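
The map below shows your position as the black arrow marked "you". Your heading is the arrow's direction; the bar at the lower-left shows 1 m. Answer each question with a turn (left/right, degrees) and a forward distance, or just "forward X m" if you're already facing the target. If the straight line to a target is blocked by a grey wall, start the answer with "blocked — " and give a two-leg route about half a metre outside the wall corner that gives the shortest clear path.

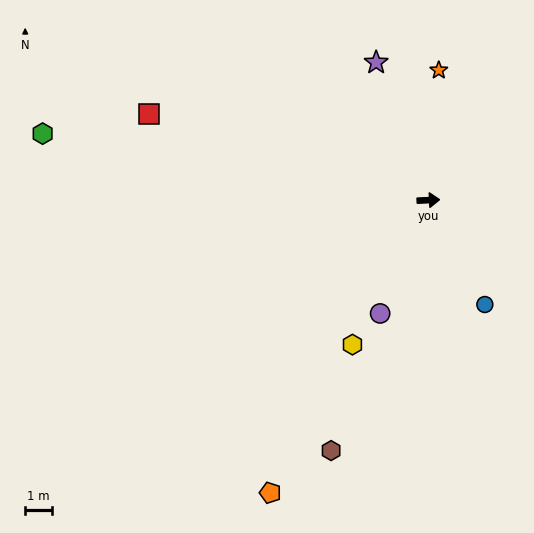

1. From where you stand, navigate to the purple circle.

turn right 116°, forward 4.6 m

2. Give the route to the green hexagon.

turn left 168°, forward 14.7 m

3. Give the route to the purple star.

turn left 108°, forward 5.5 m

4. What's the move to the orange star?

turn left 83°, forward 4.9 m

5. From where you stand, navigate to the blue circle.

turn right 64°, forward 4.5 m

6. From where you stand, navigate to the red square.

turn left 160°, forward 11.0 m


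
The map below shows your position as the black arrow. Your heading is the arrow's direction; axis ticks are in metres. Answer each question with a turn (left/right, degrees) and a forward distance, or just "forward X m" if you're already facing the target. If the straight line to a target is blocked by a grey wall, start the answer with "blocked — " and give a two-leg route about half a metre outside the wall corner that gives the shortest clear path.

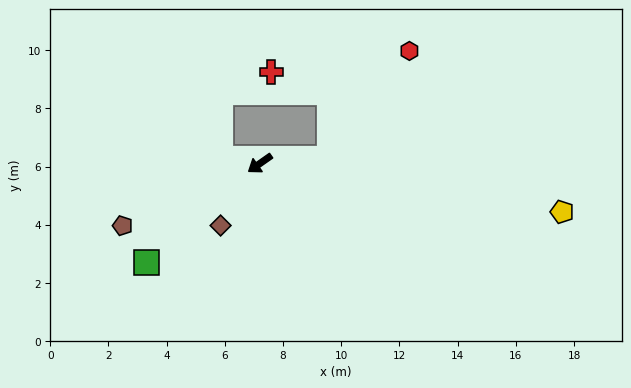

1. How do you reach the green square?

turn left 6°, forward 5.2 m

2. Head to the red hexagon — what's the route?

blocked — turn left 149°, forward 2.4 m, then turn left 49°, forward 4.6 m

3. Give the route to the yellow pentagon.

turn left 136°, forward 10.5 m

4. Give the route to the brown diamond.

turn left 23°, forward 2.5 m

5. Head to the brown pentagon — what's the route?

turn right 11°, forward 5.2 m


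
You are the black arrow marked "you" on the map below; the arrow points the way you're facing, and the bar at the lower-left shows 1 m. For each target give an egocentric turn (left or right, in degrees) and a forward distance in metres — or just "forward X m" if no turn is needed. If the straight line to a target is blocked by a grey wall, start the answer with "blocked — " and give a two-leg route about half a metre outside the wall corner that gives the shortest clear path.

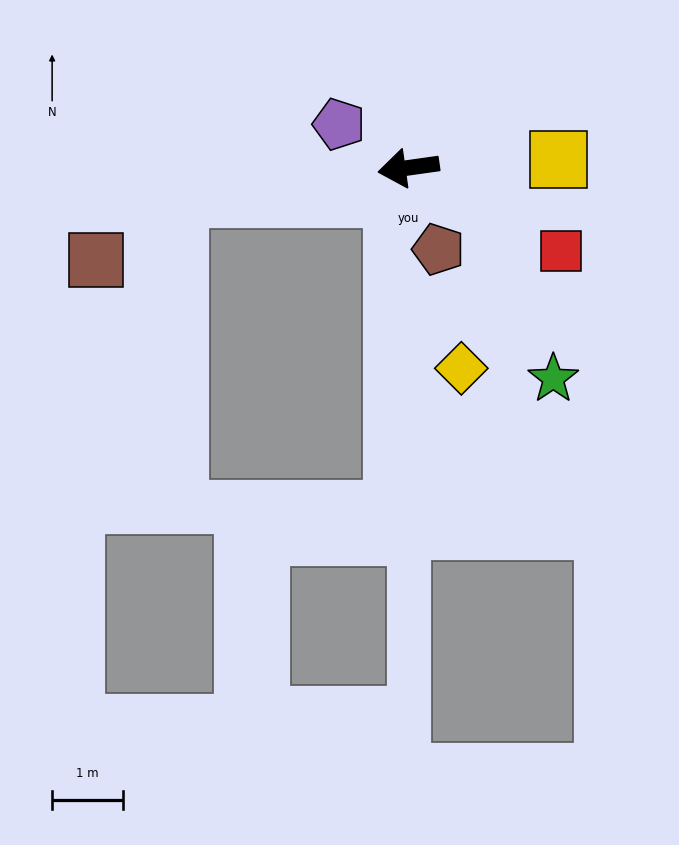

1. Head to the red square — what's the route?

turn left 143°, forward 2.4 m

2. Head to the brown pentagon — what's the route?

turn left 102°, forward 1.2 m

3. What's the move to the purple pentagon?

turn right 40°, forward 1.2 m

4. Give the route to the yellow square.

turn left 175°, forward 2.1 m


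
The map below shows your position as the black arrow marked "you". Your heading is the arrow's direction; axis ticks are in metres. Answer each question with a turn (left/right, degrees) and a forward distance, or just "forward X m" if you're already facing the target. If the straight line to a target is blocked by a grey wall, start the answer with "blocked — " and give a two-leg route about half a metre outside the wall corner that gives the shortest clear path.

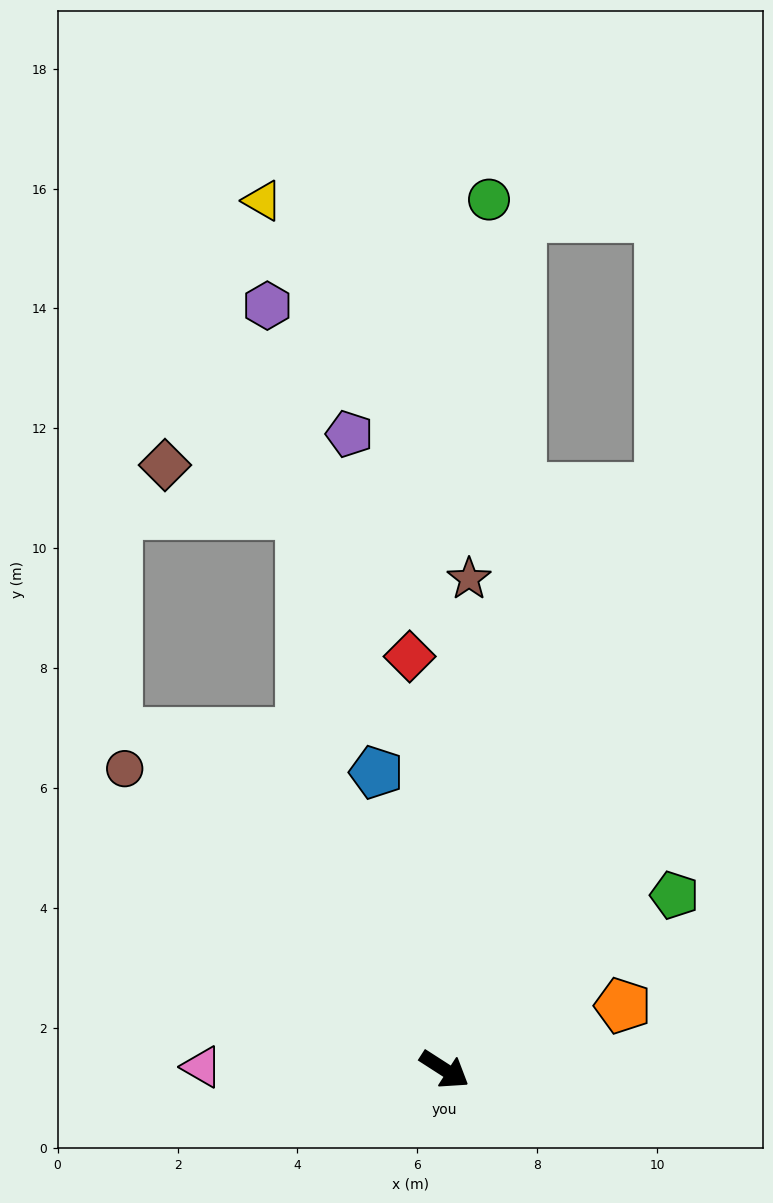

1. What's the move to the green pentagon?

turn left 70°, forward 4.8 m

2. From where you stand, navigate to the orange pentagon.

turn left 52°, forward 3.2 m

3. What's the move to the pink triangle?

turn right 148°, forward 4.0 m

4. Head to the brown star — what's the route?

turn left 120°, forward 8.2 m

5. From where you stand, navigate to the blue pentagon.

turn left 136°, forward 5.1 m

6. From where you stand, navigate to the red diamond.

turn left 128°, forward 6.9 m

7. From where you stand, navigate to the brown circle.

turn left 170°, forward 7.3 m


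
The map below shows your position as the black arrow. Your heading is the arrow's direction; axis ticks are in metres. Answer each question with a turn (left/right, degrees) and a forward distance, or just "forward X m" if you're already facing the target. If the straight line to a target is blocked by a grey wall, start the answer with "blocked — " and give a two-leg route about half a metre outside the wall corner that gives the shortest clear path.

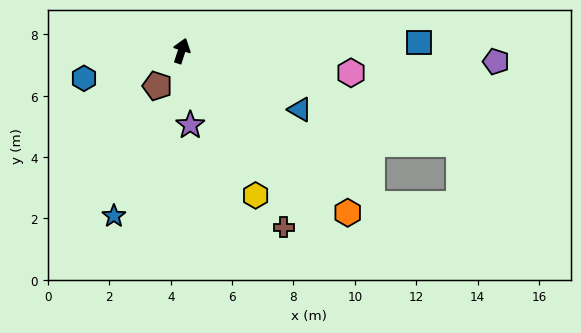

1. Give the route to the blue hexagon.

turn left 124°, forward 3.3 m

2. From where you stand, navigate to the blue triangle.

turn right 99°, forward 4.3 m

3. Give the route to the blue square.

turn right 70°, forward 7.7 m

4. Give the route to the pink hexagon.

turn right 80°, forward 5.6 m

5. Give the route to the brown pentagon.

turn left 163°, forward 1.4 m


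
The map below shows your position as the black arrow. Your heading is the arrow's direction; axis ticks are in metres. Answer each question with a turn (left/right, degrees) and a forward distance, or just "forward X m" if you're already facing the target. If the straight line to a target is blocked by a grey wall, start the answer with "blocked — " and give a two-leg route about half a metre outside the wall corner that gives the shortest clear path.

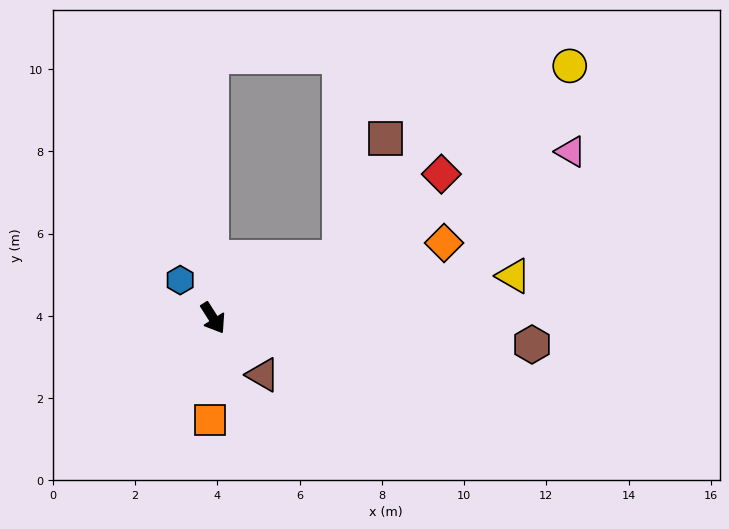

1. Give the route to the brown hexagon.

turn left 53°, forward 7.8 m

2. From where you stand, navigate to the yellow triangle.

turn left 65°, forward 7.4 m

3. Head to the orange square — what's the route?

turn right 34°, forward 2.5 m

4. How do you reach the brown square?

blocked — turn left 83°, forward 3.4 m, then turn left 43°, forward 3.1 m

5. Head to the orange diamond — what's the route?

turn left 76°, forward 5.9 m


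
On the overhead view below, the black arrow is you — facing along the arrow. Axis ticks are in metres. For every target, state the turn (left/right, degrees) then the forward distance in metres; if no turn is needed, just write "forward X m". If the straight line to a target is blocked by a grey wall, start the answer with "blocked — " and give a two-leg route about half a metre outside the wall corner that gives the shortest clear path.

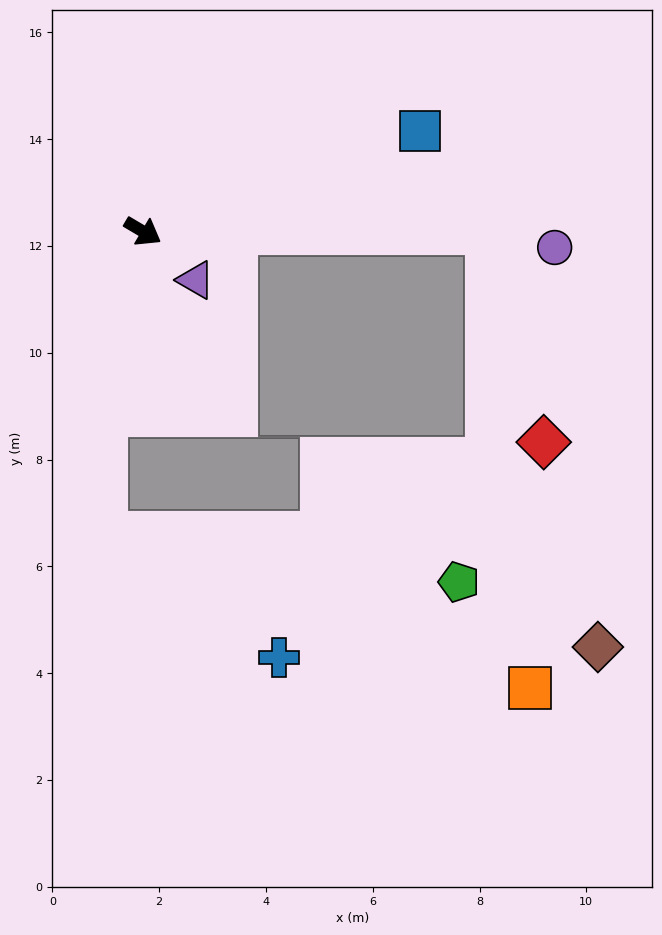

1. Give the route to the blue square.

turn left 51°, forward 5.5 m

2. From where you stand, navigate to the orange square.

blocked — turn left 30°, forward 6.5 m, then turn right 84°, forward 8.6 m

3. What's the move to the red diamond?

blocked — turn left 30°, forward 6.5 m, then turn right 75°, forward 4.1 m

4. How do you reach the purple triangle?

turn right 12°, forward 1.3 m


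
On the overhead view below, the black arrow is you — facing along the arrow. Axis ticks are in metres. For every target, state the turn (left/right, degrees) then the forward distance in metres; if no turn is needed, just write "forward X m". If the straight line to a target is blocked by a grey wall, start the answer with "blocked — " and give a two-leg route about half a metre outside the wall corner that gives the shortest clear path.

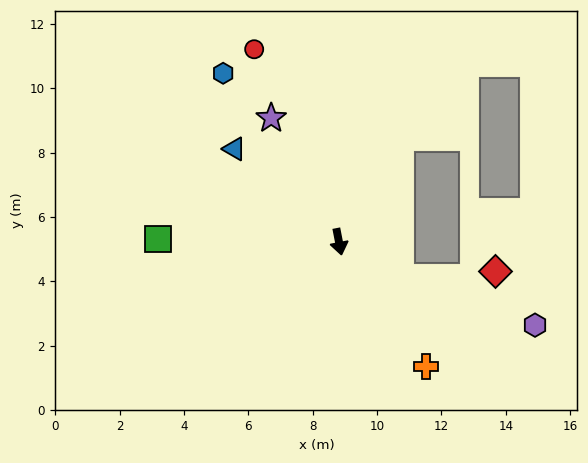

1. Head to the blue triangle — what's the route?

turn right 143°, forward 4.3 m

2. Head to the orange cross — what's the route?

turn left 24°, forward 4.7 m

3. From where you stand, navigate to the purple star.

turn right 162°, forward 4.4 m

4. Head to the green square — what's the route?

turn right 102°, forward 5.6 m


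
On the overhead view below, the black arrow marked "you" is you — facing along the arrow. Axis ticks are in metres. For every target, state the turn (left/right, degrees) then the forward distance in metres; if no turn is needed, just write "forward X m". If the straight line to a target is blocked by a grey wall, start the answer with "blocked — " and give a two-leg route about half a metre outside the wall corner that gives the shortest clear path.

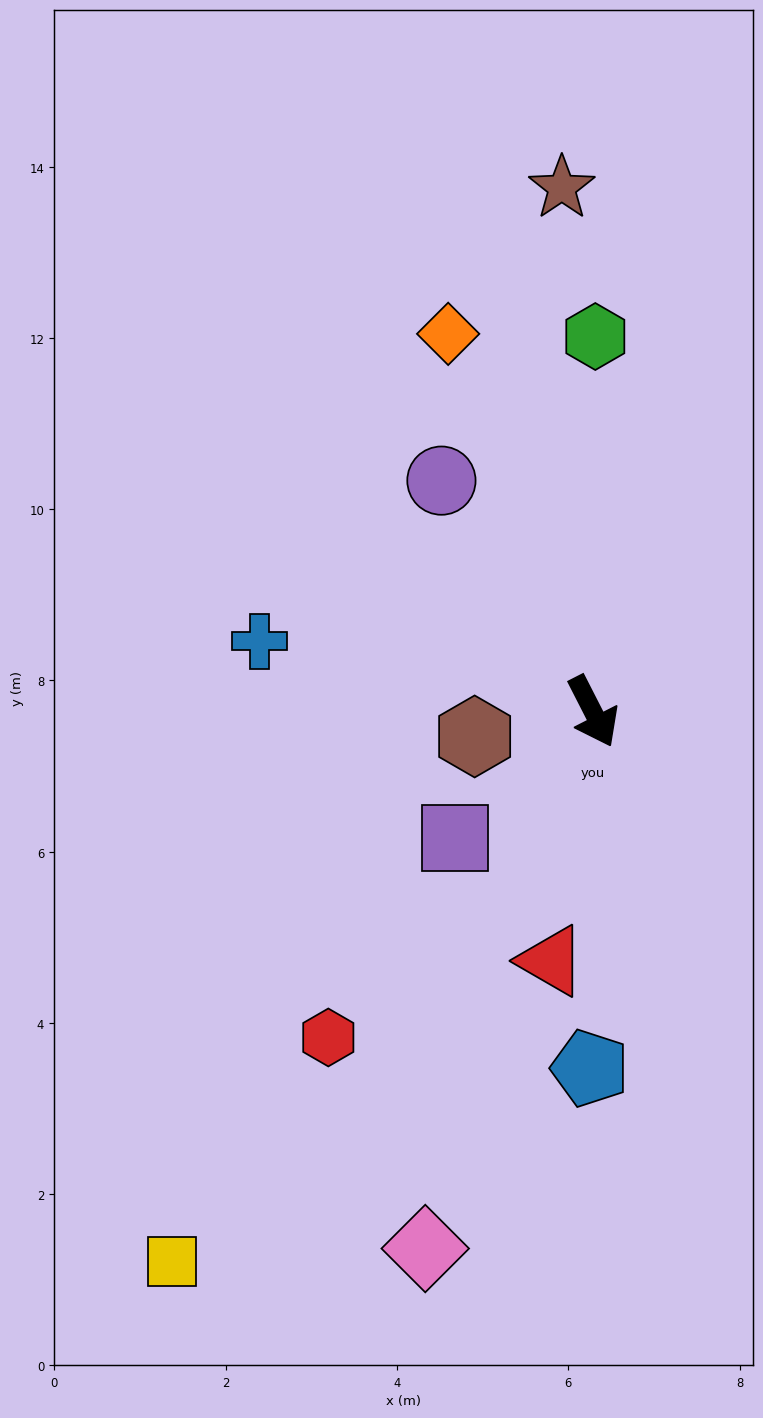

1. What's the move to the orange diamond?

turn left 174°, forward 4.7 m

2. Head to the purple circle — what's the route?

turn right 174°, forward 3.2 m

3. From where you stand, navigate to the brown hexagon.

turn right 105°, forward 1.4 m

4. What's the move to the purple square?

turn right 75°, forward 2.2 m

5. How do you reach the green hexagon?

turn left 153°, forward 4.4 m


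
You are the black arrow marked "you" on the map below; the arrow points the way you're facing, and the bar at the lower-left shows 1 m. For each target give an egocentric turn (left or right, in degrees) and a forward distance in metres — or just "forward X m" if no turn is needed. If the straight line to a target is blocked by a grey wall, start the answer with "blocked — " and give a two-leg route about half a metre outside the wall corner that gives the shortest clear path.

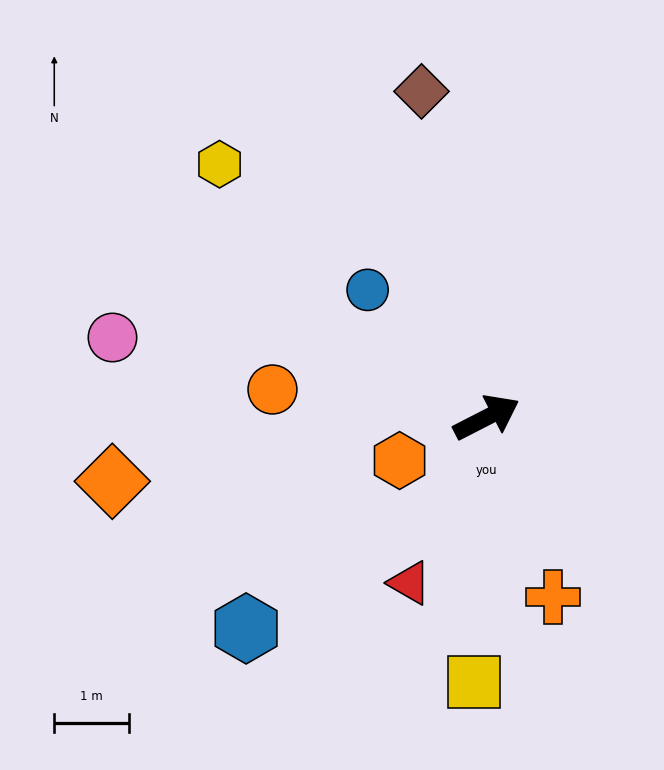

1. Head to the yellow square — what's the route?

turn right 120°, forward 3.5 m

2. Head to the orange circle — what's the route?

turn left 145°, forward 2.9 m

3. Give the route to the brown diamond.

turn left 74°, forward 4.4 m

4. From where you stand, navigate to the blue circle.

turn left 106°, forward 2.3 m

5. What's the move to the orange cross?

turn right 97°, forward 2.6 m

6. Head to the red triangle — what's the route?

turn right 142°, forward 2.4 m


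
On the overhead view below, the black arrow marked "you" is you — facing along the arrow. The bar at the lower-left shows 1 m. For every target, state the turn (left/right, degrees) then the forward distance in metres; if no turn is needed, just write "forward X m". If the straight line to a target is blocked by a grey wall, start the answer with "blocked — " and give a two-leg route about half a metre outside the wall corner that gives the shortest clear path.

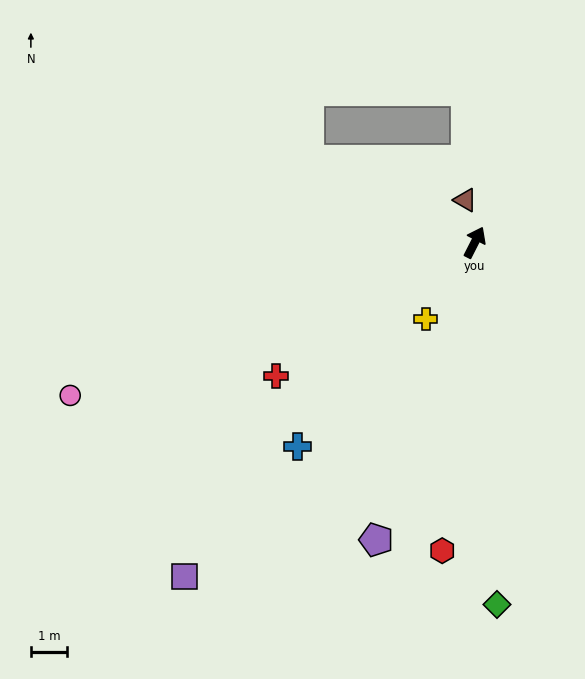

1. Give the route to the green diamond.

turn right 150°, forward 10.1 m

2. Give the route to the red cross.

turn left 151°, forward 6.6 m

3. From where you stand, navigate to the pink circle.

turn left 138°, forward 12.0 m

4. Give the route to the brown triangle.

turn left 40°, forward 1.2 m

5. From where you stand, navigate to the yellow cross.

turn left 174°, forward 2.5 m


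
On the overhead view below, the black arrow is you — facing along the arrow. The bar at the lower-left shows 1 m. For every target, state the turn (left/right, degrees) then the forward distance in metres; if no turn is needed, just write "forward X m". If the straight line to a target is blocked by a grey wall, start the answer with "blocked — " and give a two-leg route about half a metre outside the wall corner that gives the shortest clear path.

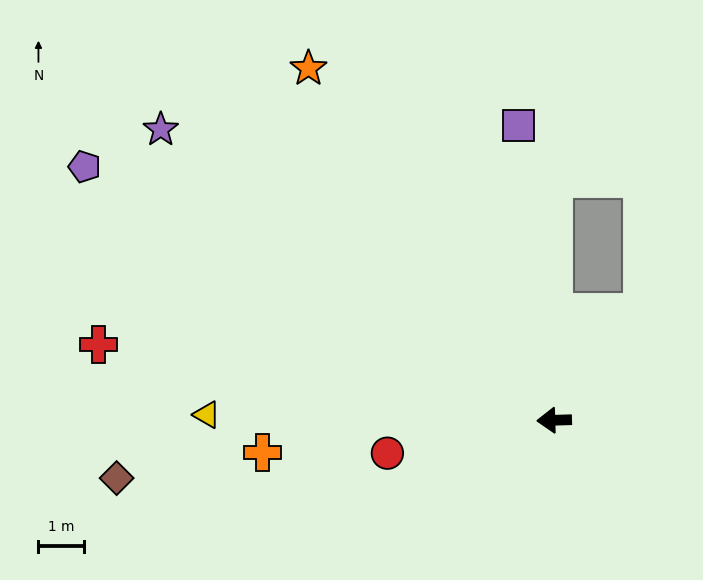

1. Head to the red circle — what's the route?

turn left 9°, forward 3.7 m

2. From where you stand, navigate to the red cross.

turn right 11°, forward 10.1 m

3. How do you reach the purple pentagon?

turn right 30°, forward 11.6 m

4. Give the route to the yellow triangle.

turn right 3°, forward 7.6 m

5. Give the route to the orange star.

turn right 57°, forward 9.3 m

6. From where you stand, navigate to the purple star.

turn right 38°, forward 10.6 m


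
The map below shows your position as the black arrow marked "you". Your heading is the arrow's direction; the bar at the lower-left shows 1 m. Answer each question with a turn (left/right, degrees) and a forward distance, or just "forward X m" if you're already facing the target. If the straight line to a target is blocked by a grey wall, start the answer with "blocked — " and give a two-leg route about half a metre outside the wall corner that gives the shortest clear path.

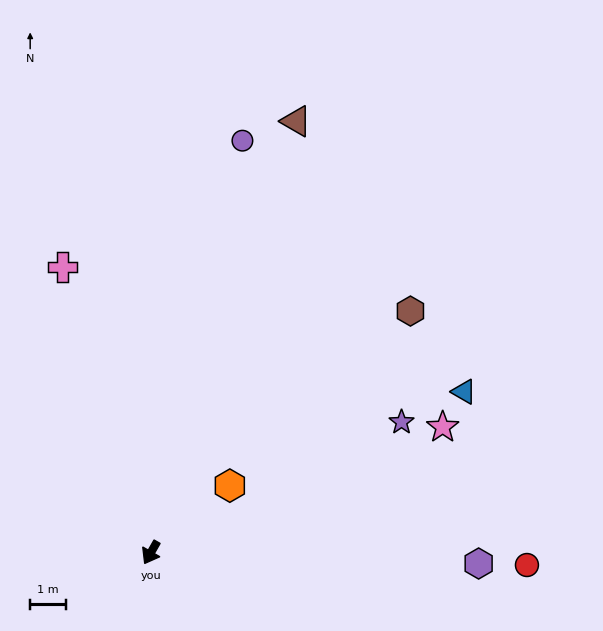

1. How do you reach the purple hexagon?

turn left 118°, forward 9.3 m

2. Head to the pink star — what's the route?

turn left 143°, forward 9.0 m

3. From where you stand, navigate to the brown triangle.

turn right 169°, forward 12.9 m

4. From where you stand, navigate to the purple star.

turn left 147°, forward 8.0 m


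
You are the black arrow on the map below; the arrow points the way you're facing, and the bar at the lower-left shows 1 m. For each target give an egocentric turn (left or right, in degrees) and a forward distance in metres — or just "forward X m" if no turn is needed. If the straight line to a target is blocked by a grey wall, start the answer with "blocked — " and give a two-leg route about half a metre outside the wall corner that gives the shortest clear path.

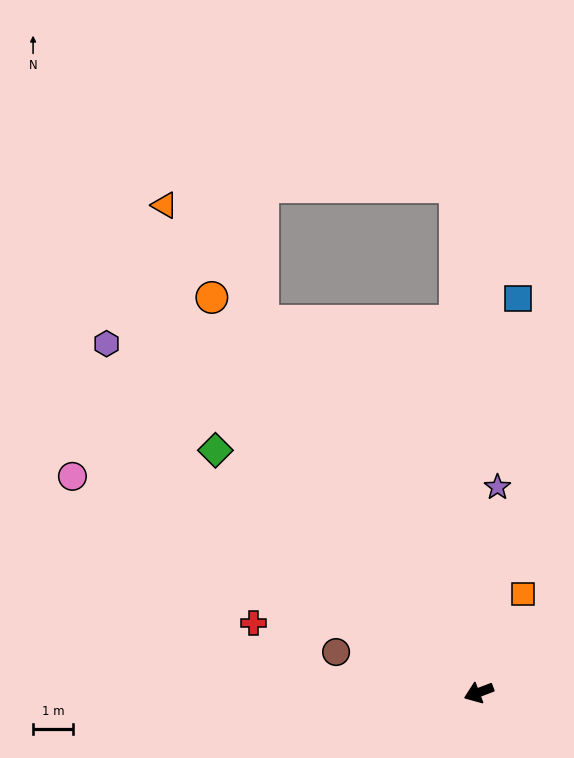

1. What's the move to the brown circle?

turn right 37°, forward 3.7 m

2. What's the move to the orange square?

turn right 135°, forward 2.7 m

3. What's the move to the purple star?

turn right 116°, forward 5.2 m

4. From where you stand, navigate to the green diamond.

turn right 64°, forward 9.0 m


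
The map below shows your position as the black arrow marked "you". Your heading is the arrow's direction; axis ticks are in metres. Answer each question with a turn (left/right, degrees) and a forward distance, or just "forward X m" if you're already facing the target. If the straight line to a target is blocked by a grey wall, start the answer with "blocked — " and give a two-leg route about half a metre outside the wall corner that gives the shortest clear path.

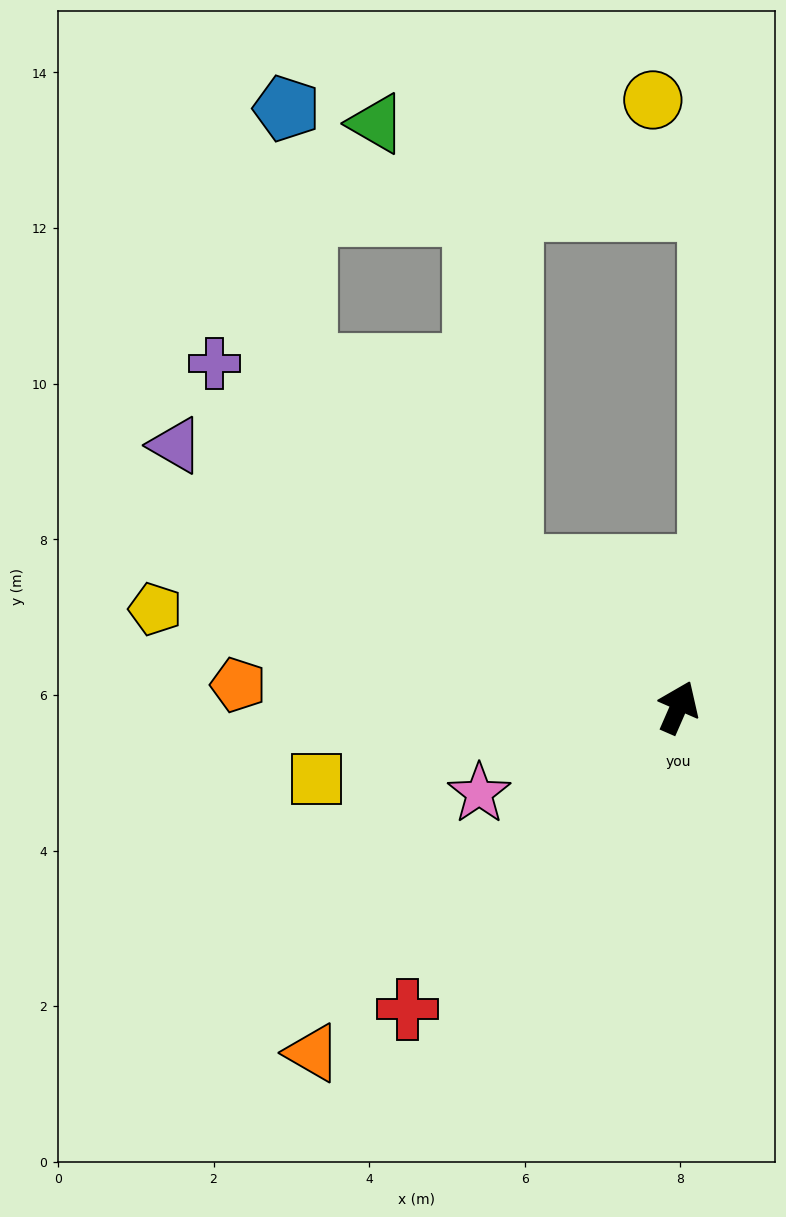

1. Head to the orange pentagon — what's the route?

turn left 111°, forward 5.7 m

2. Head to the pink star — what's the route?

turn left 137°, forward 2.8 m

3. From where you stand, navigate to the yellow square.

turn left 125°, forward 4.7 m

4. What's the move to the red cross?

turn left 162°, forward 5.2 m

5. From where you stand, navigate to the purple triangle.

turn left 86°, forward 7.3 m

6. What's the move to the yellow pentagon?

turn left 103°, forward 6.8 m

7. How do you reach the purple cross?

turn left 77°, forward 7.4 m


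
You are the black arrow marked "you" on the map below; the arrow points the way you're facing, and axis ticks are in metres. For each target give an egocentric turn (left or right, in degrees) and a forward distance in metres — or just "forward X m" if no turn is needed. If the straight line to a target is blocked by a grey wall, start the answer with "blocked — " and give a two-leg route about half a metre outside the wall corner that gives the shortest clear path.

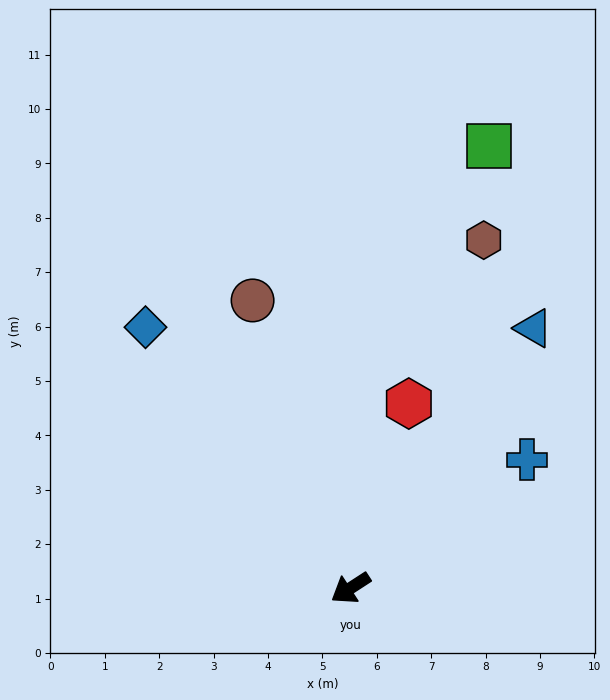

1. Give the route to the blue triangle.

turn right 158°, forward 5.8 m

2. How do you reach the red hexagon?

turn right 140°, forward 3.6 m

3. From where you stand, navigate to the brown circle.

turn right 104°, forward 5.6 m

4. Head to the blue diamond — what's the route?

turn right 85°, forward 6.1 m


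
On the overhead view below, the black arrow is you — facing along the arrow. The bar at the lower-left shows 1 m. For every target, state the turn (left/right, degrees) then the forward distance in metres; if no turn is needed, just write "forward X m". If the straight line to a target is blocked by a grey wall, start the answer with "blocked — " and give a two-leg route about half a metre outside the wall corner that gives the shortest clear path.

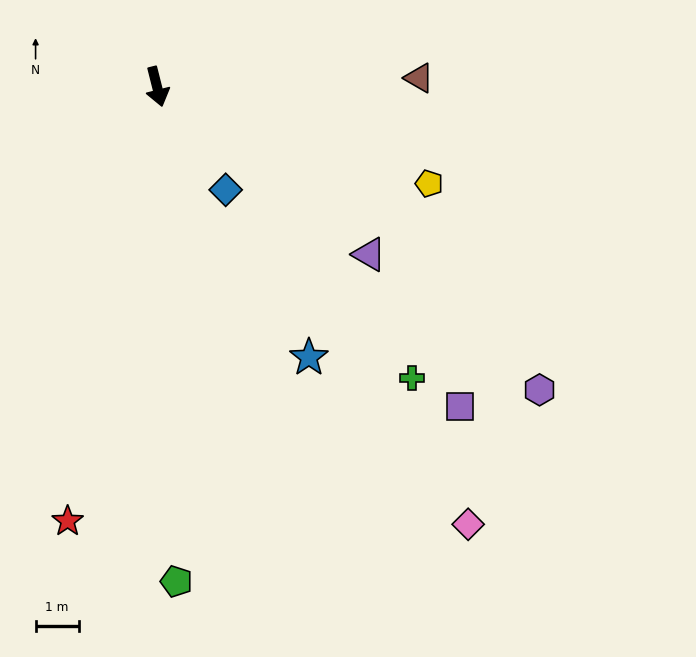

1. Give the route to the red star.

turn right 26°, forward 10.3 m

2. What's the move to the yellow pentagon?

turn left 56°, forward 6.7 m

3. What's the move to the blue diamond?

turn left 20°, forward 2.9 m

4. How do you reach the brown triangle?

turn left 78°, forward 6.1 m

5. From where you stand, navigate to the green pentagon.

turn right 12°, forward 11.5 m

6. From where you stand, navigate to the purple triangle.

turn left 38°, forward 6.3 m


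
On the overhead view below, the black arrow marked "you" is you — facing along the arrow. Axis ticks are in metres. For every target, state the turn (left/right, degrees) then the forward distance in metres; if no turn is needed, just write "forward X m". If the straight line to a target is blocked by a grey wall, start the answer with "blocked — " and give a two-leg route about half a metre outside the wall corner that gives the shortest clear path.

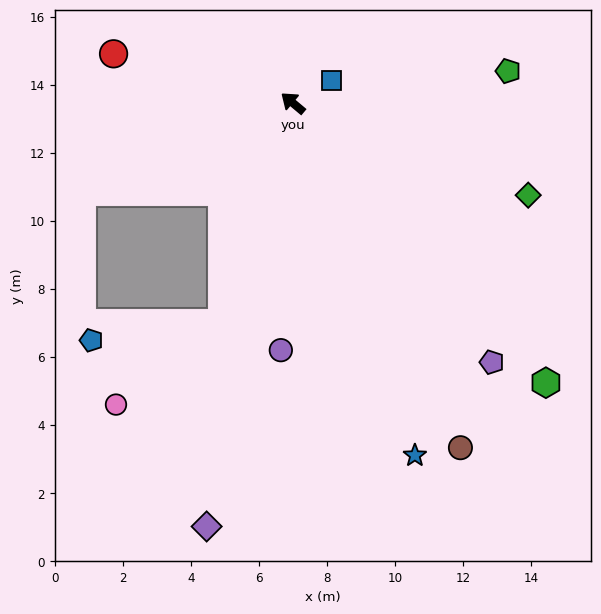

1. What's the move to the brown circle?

turn left 156°, forward 11.3 m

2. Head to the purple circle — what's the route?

turn left 127°, forward 7.3 m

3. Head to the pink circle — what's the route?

blocked — turn left 112°, forward 6.8 m, then turn right 35°, forward 3.9 m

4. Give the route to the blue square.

turn right 110°, forward 1.3 m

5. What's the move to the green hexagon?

turn left 172°, forward 11.1 m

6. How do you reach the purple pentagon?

turn left 168°, forward 9.6 m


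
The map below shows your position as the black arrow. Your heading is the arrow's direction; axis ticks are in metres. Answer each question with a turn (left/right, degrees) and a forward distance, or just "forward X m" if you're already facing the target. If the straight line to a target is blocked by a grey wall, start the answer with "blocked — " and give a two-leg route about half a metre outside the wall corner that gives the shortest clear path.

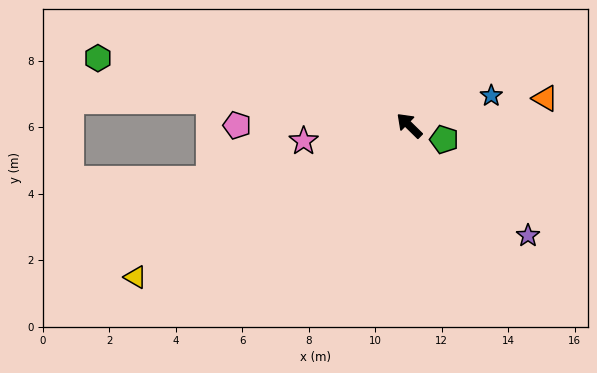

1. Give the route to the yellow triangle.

turn left 73°, forward 9.4 m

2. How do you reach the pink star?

turn left 53°, forward 3.2 m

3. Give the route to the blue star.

turn right 116°, forward 2.6 m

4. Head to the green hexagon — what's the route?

turn left 32°, forward 9.6 m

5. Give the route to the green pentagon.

turn right 157°, forward 1.1 m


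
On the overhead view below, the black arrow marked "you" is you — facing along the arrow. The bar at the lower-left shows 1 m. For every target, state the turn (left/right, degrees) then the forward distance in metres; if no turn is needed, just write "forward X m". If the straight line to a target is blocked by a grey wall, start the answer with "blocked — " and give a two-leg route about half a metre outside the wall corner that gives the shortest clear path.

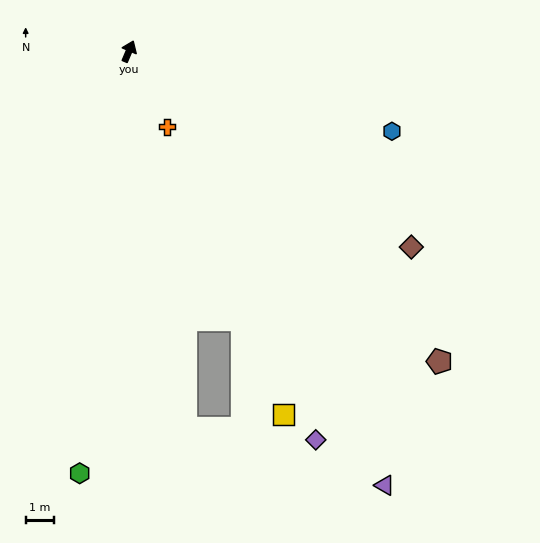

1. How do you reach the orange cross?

turn right 130°, forward 3.0 m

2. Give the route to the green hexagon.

turn right 164°, forward 15.2 m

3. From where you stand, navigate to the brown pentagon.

turn right 112°, forward 15.7 m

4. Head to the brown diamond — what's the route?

turn right 102°, forward 12.3 m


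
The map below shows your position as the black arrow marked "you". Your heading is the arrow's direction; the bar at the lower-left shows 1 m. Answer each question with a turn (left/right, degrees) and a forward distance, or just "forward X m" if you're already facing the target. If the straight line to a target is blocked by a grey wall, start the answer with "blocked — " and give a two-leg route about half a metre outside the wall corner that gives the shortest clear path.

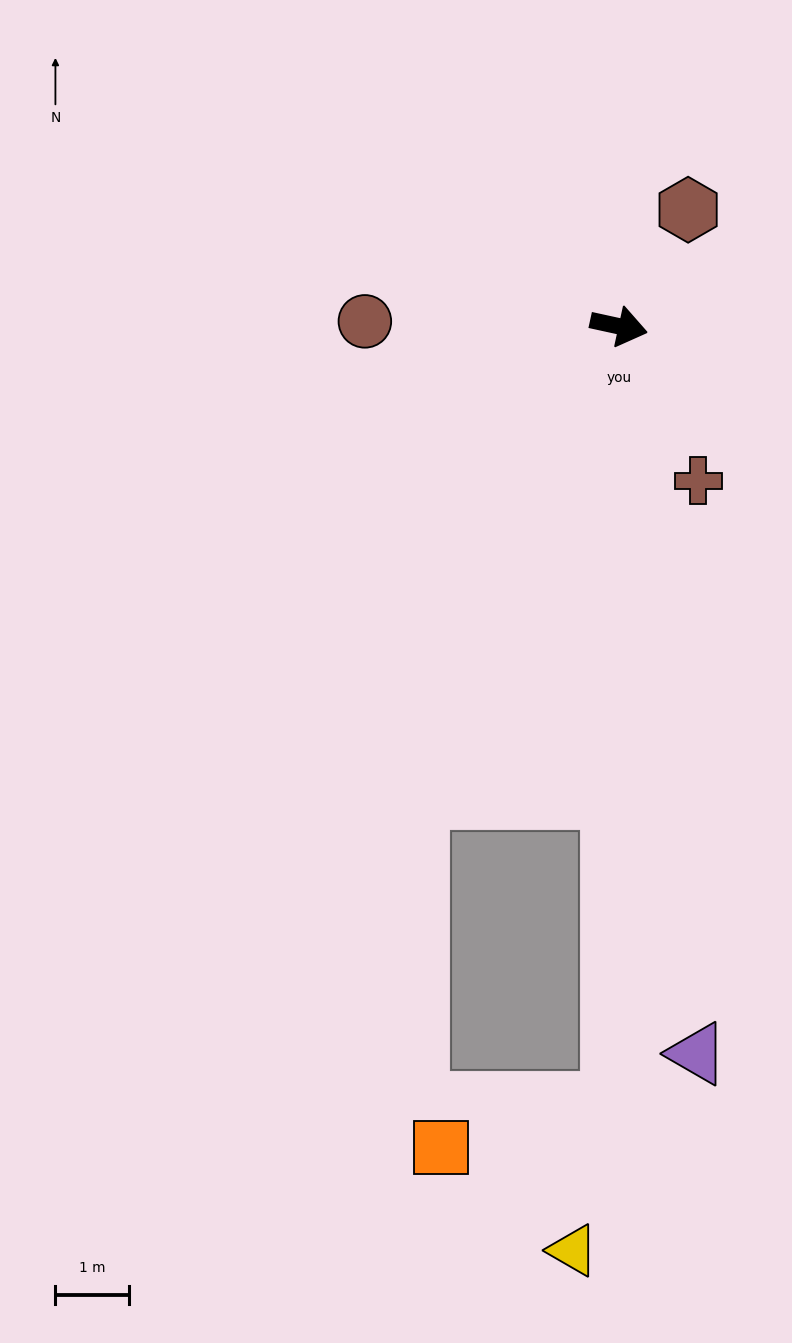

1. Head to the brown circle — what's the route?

turn right 169°, forward 3.4 m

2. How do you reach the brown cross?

turn right 50°, forward 2.3 m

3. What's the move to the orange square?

blocked — turn right 78°, forward 10.5 m, then turn right 75°, forward 2.4 m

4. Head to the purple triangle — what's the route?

turn right 72°, forward 9.9 m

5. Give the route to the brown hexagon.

turn left 72°, forward 1.8 m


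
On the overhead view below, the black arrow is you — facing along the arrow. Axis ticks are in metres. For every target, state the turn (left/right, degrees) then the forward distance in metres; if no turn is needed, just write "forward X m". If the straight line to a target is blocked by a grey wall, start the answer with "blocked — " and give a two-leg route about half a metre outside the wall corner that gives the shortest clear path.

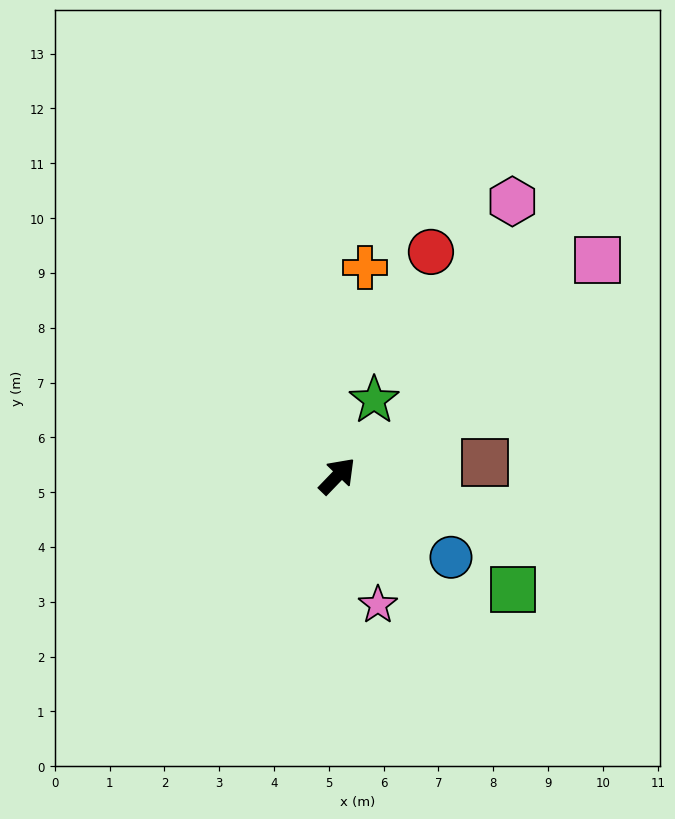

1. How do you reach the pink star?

turn right 119°, forward 2.5 m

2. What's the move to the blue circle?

turn right 82°, forward 2.6 m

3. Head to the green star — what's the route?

turn left 18°, forward 1.5 m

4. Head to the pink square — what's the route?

turn right 6°, forward 6.2 m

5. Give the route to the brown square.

turn right 41°, forward 2.7 m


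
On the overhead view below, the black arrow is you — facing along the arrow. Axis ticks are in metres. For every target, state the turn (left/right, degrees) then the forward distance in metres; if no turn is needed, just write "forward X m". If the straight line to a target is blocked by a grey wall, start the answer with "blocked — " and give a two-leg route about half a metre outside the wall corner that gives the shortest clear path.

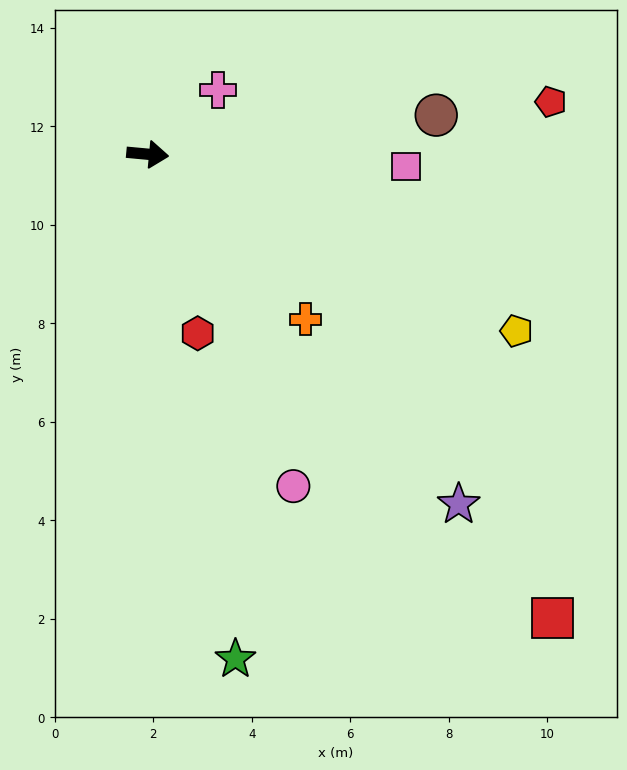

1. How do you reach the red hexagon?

turn right 69°, forward 3.8 m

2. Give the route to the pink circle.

turn right 61°, forward 7.4 m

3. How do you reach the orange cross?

turn right 41°, forward 4.6 m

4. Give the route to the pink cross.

turn left 48°, forward 1.9 m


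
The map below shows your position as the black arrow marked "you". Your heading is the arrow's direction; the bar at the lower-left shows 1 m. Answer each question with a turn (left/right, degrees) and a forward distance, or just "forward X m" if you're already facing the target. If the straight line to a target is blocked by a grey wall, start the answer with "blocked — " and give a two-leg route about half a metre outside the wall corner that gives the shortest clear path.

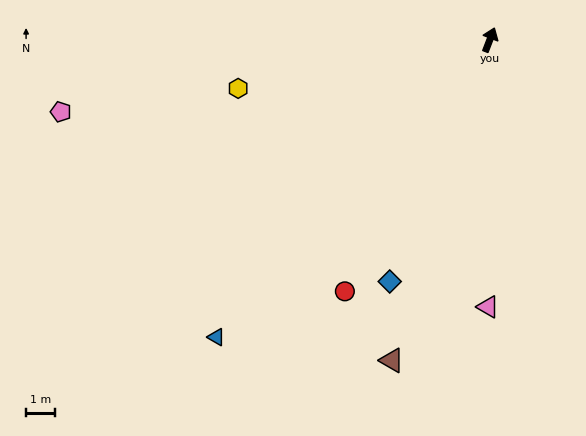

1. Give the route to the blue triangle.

turn left 158°, forward 14.0 m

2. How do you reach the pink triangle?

turn right 159°, forward 9.3 m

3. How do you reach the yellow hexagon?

turn left 122°, forward 8.9 m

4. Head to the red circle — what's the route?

turn left 171°, forward 10.1 m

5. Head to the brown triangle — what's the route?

turn right 176°, forward 11.6 m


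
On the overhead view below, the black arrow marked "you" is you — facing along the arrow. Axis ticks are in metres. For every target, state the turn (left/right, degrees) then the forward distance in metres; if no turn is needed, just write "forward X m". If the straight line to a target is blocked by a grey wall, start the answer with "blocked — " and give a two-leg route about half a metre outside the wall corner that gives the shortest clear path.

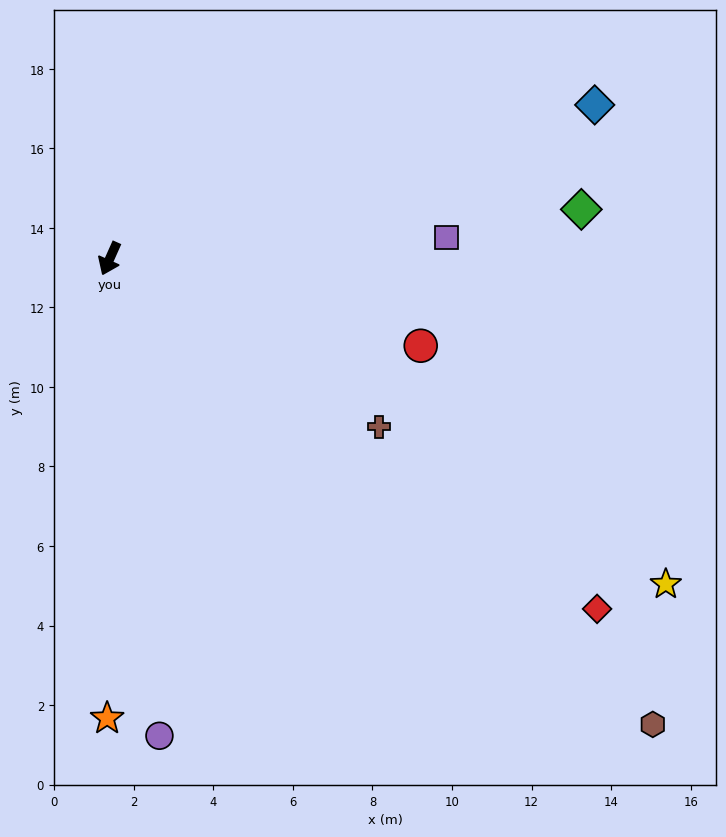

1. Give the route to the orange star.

turn left 24°, forward 11.6 m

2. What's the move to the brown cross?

turn left 82°, forward 8.0 m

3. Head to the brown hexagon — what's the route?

turn left 73°, forward 18.0 m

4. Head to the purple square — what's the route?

turn left 118°, forward 8.5 m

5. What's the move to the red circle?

turn left 98°, forward 8.1 m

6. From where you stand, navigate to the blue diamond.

turn left 132°, forward 12.8 m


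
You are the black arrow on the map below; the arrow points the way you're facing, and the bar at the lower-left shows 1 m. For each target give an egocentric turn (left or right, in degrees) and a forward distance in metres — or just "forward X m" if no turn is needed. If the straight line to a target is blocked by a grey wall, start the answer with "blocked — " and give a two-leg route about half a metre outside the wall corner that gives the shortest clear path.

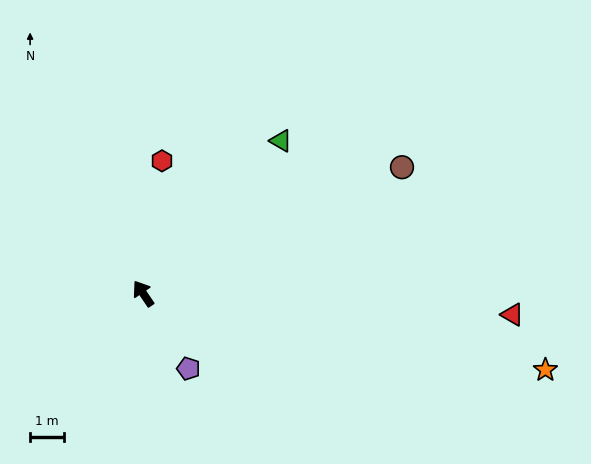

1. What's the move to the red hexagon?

turn right 42°, forward 4.0 m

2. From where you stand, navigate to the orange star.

turn right 135°, forward 12.1 m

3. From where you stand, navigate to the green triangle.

turn right 76°, forward 6.1 m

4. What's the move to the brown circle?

turn right 98°, forward 8.5 m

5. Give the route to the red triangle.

turn right 127°, forward 11.0 m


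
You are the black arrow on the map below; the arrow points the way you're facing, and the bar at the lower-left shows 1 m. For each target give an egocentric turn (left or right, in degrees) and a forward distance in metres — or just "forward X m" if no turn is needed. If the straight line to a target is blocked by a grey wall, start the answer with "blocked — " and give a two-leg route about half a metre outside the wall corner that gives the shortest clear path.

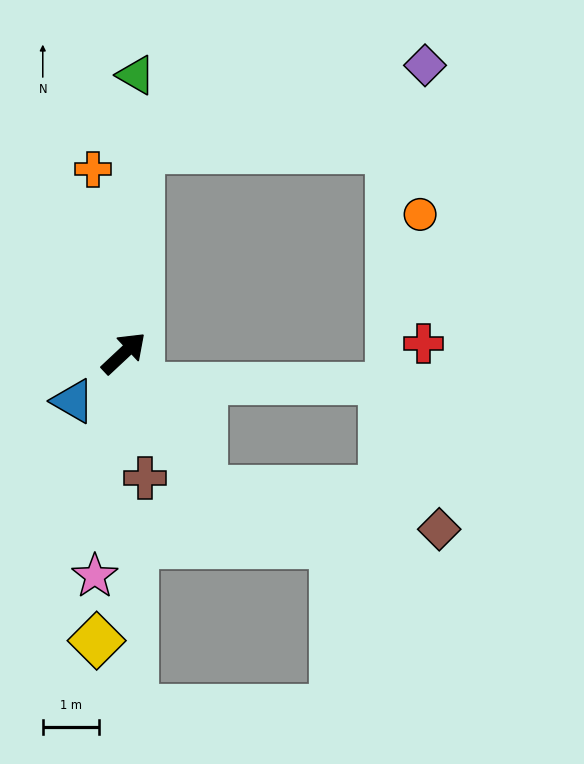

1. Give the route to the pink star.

turn right 140°, forward 4.0 m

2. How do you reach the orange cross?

turn left 56°, forward 3.3 m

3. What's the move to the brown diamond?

blocked — turn right 102°, forward 2.8 m, then turn left 49°, forward 4.3 m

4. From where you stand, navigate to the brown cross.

turn right 123°, forward 2.3 m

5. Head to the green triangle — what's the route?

turn left 44°, forward 5.0 m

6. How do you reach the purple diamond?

blocked — turn left 42°, forward 3.6 m, then turn right 68°, forward 5.3 m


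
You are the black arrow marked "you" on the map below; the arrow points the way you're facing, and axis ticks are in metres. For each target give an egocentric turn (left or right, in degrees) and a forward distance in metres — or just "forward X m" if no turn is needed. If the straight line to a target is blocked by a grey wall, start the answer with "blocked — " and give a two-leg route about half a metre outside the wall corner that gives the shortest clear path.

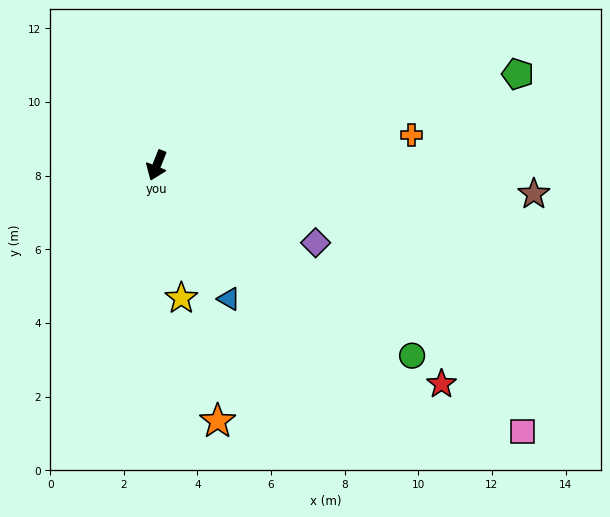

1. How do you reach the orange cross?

turn left 119°, forward 7.0 m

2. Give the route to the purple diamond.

turn left 86°, forward 4.8 m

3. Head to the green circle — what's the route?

turn left 75°, forward 8.7 m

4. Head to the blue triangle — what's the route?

turn left 50°, forward 4.1 m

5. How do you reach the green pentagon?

turn left 126°, forward 10.1 m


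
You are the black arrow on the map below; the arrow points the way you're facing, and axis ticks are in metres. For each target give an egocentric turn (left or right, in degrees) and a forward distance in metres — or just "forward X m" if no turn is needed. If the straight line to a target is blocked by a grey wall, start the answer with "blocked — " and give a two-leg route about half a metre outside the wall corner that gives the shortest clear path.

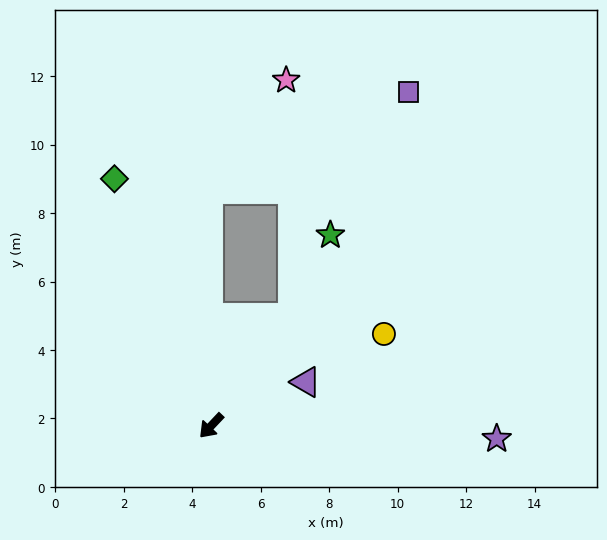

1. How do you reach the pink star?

blocked — turn right 136°, forward 6.9 m, then turn right 36°, forward 3.9 m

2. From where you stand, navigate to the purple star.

turn left 131°, forward 8.3 m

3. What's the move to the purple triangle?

turn left 158°, forward 3.0 m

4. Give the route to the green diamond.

turn right 115°, forward 7.7 m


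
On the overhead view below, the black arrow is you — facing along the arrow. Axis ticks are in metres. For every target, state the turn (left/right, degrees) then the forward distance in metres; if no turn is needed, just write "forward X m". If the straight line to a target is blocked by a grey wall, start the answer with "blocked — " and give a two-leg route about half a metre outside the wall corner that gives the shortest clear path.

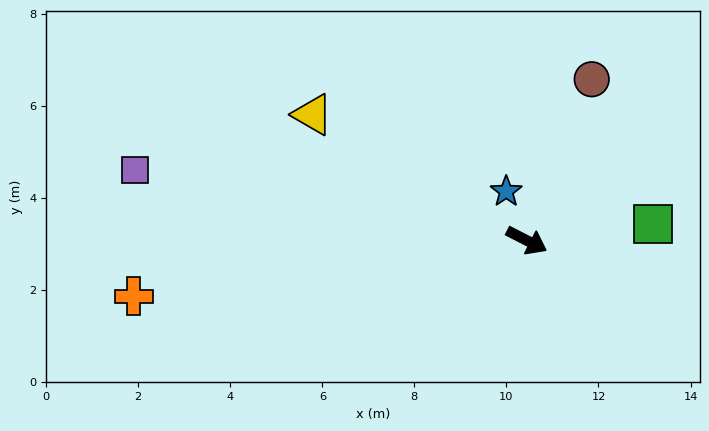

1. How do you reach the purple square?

turn right 163°, forward 8.7 m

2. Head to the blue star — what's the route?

turn left 140°, forward 1.2 m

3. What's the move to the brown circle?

turn left 95°, forward 3.8 m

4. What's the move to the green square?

turn left 34°, forward 2.8 m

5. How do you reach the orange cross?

turn right 145°, forward 8.6 m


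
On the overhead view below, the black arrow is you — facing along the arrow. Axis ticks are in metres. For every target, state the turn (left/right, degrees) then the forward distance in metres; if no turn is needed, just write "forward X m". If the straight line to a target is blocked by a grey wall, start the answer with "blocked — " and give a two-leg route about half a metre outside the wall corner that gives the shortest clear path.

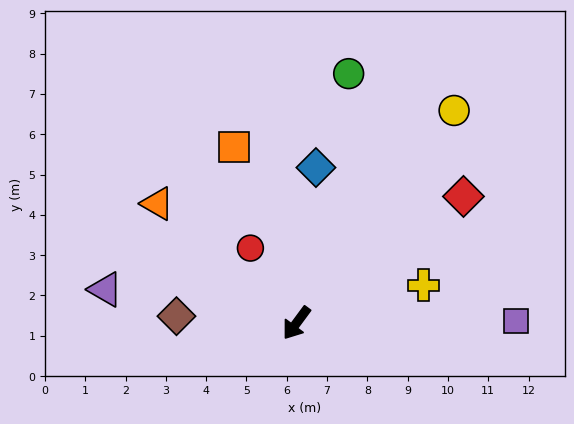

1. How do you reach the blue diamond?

turn right 151°, forward 3.9 m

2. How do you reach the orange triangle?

turn right 94°, forward 4.6 m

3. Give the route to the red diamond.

turn left 164°, forward 5.2 m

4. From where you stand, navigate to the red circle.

turn right 112°, forward 2.2 m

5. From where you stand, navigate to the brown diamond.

turn right 57°, forward 3.0 m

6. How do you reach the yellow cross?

turn left 143°, forward 3.3 m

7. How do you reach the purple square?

turn left 127°, forward 5.4 m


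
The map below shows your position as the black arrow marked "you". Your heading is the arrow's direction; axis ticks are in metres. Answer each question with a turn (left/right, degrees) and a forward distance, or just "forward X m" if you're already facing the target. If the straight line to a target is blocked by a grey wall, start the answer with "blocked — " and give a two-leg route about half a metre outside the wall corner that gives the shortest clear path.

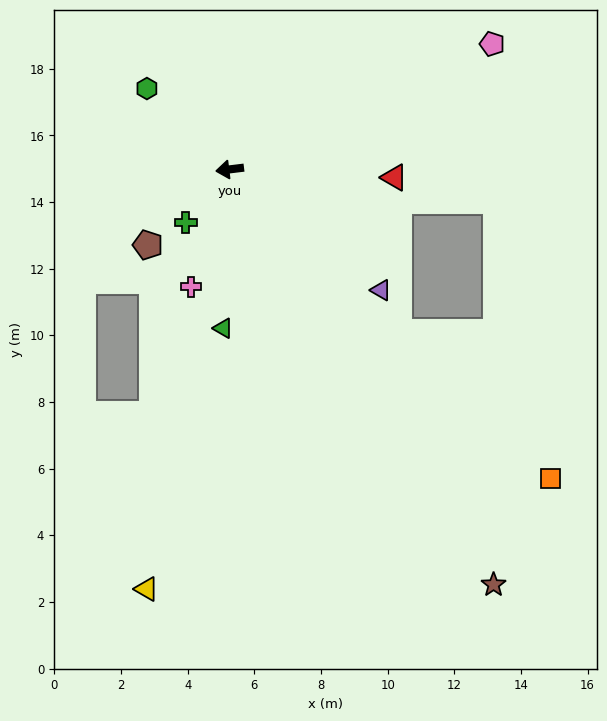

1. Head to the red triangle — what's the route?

turn left 170°, forward 4.9 m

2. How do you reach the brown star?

turn left 115°, forward 14.8 m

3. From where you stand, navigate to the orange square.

turn left 129°, forward 13.4 m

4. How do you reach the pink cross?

turn left 65°, forward 3.7 m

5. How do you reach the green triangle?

turn left 81°, forward 4.8 m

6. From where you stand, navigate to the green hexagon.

turn right 51°, forward 3.5 m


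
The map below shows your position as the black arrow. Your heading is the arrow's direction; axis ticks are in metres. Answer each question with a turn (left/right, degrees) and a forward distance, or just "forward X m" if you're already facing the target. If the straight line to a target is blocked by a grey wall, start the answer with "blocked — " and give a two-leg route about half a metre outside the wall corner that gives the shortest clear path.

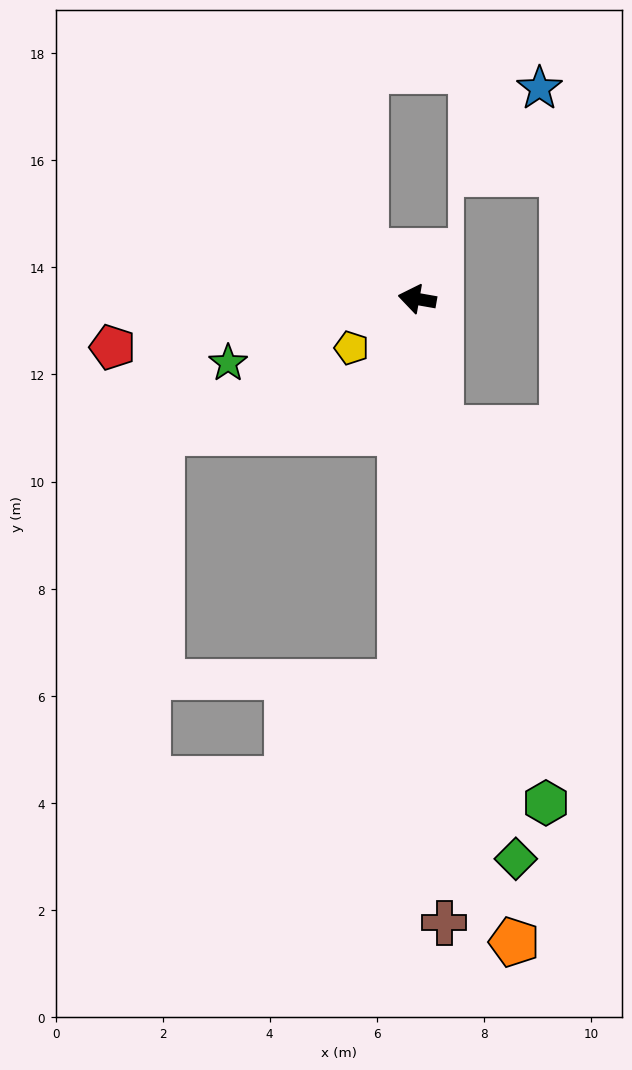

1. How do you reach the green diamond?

turn left 110°, forward 10.6 m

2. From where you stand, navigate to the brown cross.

turn left 102°, forward 11.7 m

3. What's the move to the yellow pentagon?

turn left 47°, forward 1.5 m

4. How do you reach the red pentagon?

turn left 19°, forward 5.8 m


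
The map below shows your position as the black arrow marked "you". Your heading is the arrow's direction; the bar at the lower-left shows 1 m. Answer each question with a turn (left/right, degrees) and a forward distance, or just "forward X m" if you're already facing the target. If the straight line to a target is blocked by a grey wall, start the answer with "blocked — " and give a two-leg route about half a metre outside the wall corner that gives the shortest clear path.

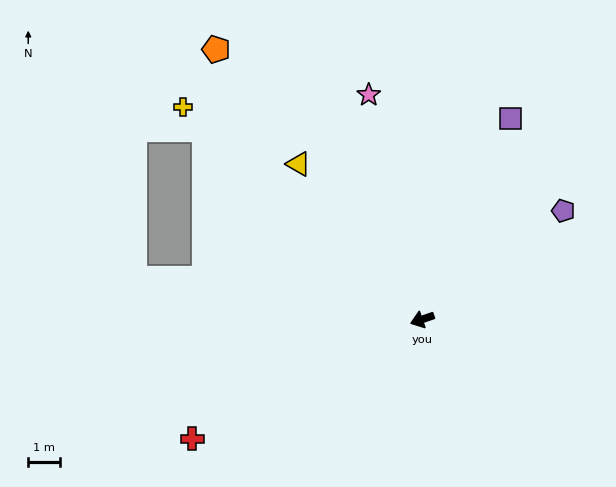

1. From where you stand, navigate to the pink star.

turn right 96°, forward 7.3 m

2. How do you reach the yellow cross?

turn right 61°, forward 10.1 m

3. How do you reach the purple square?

turn right 133°, forward 6.9 m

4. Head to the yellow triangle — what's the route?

turn right 70°, forward 6.3 m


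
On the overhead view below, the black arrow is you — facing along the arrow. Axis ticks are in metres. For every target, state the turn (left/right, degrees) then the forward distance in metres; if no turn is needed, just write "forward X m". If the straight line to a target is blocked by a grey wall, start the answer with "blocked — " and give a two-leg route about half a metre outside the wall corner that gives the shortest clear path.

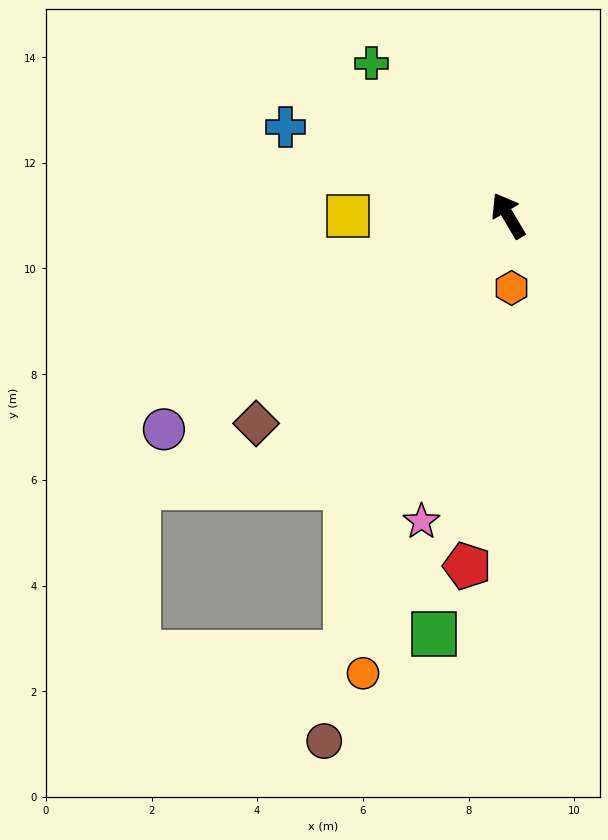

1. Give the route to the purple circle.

turn left 91°, forward 7.7 m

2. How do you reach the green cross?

turn left 11°, forward 3.9 m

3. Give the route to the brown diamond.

turn left 99°, forward 6.2 m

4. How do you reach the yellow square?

turn left 60°, forward 3.0 m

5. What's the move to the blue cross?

turn left 38°, forward 4.5 m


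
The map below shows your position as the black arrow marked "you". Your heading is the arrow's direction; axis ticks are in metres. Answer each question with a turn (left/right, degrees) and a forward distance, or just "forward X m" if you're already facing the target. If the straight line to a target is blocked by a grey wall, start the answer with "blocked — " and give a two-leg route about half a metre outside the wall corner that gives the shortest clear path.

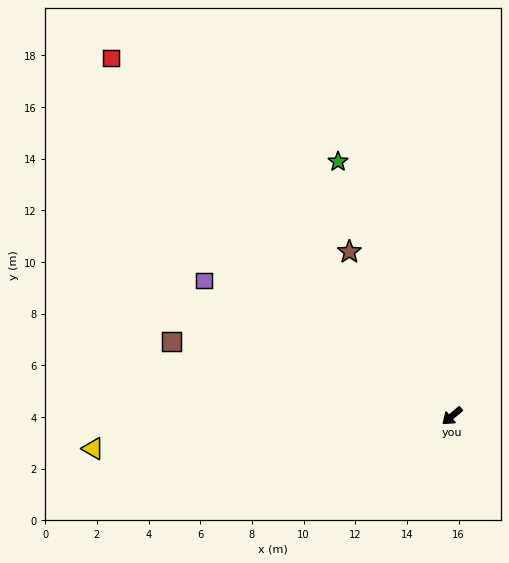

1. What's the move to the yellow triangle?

turn right 35°, forward 14.0 m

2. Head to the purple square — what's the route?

turn right 69°, forward 10.9 m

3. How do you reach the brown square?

turn right 55°, forward 11.2 m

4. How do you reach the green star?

turn right 106°, forward 10.8 m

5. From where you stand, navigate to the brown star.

turn right 98°, forward 7.5 m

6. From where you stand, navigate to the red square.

turn right 87°, forward 19.1 m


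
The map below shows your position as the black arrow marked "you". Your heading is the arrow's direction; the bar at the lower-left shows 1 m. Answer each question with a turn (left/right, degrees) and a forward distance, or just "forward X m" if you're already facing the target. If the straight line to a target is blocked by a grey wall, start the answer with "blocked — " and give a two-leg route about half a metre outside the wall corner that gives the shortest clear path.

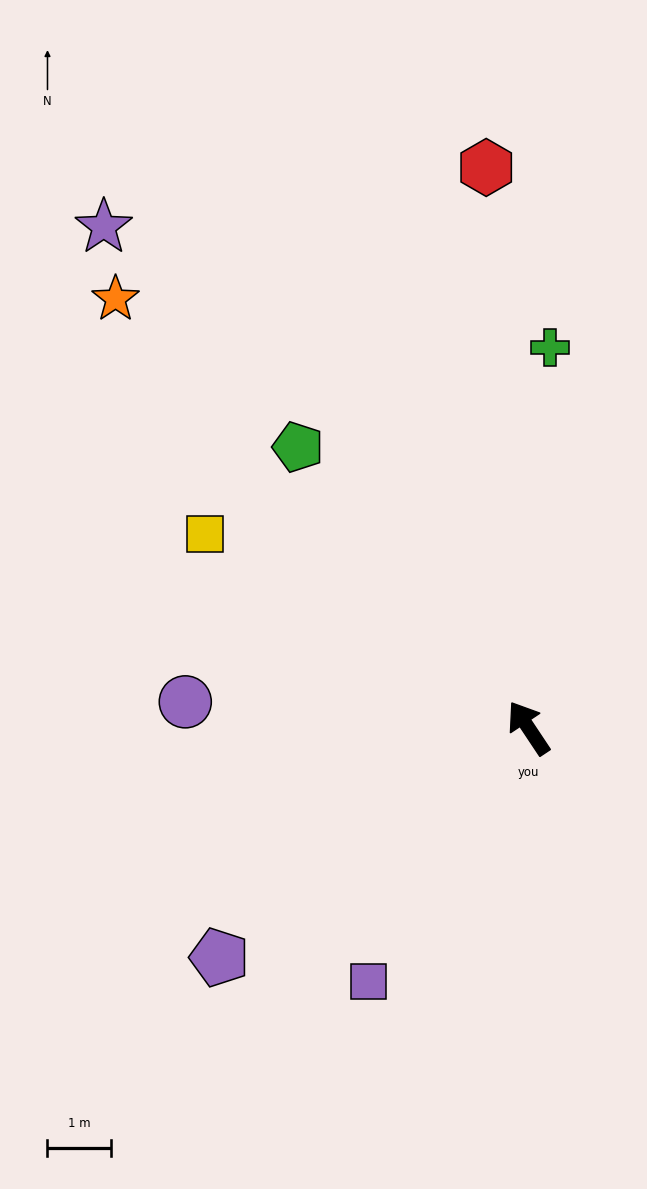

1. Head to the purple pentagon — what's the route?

turn left 93°, forward 6.1 m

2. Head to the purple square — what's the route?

turn left 114°, forward 4.7 m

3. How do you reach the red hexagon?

turn right 29°, forward 8.8 m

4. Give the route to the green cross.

turn right 37°, forward 6.0 m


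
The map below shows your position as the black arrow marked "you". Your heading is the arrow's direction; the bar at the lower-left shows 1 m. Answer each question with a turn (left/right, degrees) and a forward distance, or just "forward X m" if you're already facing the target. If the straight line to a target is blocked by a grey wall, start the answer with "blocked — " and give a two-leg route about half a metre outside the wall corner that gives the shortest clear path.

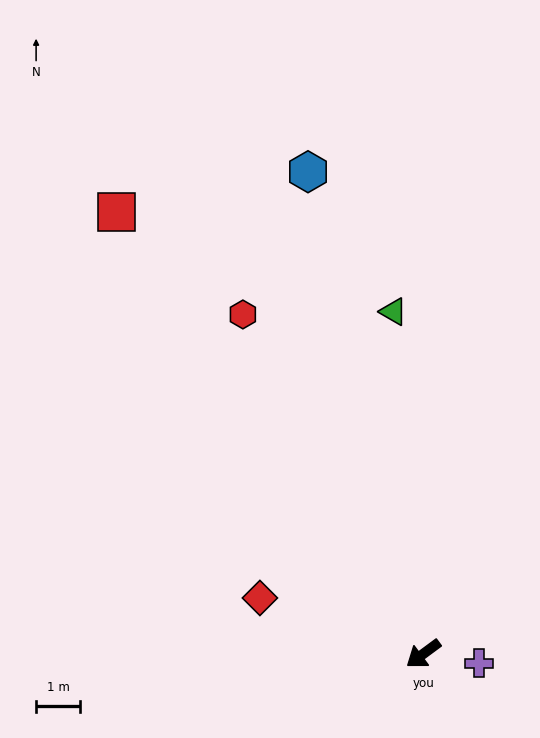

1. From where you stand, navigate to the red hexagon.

turn right 98°, forward 8.7 m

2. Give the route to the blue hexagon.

turn right 113°, forward 11.2 m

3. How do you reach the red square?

turn right 92°, forward 12.1 m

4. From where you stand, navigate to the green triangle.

turn right 121°, forward 7.7 m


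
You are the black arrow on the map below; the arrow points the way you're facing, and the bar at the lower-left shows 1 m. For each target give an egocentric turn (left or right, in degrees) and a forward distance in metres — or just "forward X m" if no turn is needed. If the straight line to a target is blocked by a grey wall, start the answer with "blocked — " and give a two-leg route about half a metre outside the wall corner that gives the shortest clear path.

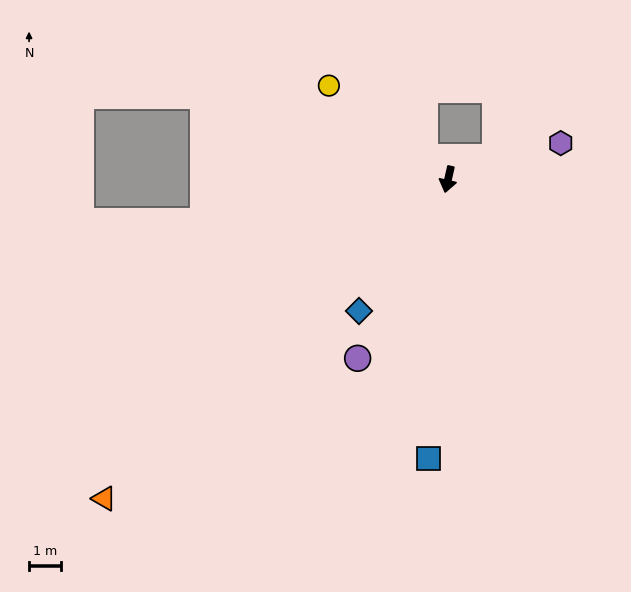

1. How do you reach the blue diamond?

turn right 21°, forward 5.0 m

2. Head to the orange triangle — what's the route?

turn right 34°, forward 14.9 m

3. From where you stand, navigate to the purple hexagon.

turn left 121°, forward 3.8 m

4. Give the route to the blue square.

turn left 9°, forward 8.9 m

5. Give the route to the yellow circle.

turn right 115°, forward 4.8 m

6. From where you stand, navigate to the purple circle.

turn right 14°, forward 6.4 m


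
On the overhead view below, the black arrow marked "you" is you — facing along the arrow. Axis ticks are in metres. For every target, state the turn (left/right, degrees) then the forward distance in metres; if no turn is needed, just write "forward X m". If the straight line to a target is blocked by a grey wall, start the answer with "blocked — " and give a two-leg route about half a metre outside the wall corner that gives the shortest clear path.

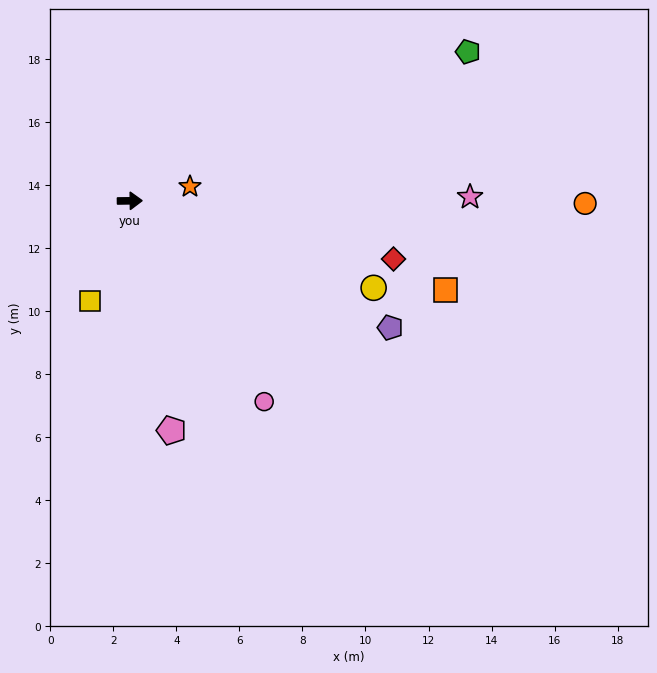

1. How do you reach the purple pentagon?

turn right 27°, forward 9.2 m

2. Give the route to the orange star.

turn left 13°, forward 2.0 m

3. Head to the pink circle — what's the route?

turn right 57°, forward 7.7 m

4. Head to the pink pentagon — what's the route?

turn right 80°, forward 7.4 m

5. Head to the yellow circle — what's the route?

turn right 20°, forward 8.2 m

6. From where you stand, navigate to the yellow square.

turn right 112°, forward 3.4 m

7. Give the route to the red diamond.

turn right 13°, forward 8.6 m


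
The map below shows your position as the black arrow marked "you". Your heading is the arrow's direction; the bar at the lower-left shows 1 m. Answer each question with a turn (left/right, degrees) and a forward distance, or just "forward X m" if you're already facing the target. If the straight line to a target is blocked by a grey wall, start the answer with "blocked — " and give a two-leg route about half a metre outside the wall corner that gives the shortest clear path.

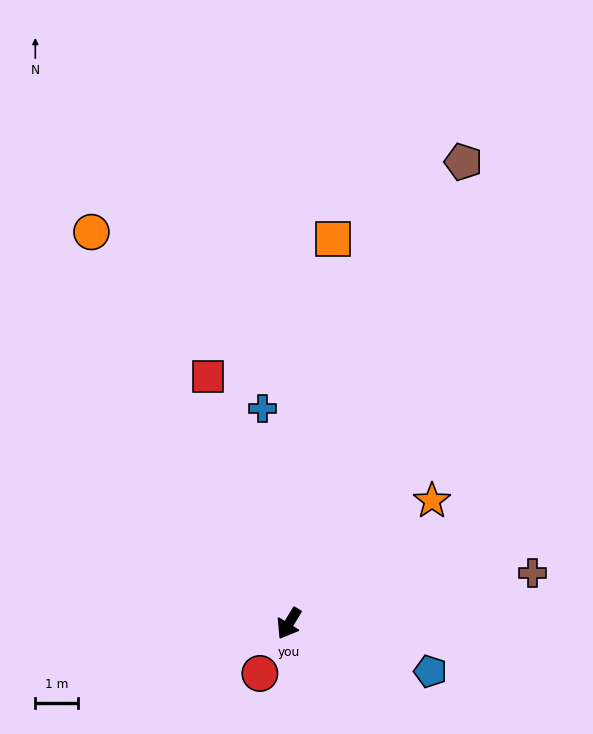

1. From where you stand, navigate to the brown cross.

turn left 133°, forward 5.8 m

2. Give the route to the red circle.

forward 1.4 m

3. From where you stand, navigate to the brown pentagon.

turn right 169°, forward 11.6 m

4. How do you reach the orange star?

turn left 162°, forward 4.4 m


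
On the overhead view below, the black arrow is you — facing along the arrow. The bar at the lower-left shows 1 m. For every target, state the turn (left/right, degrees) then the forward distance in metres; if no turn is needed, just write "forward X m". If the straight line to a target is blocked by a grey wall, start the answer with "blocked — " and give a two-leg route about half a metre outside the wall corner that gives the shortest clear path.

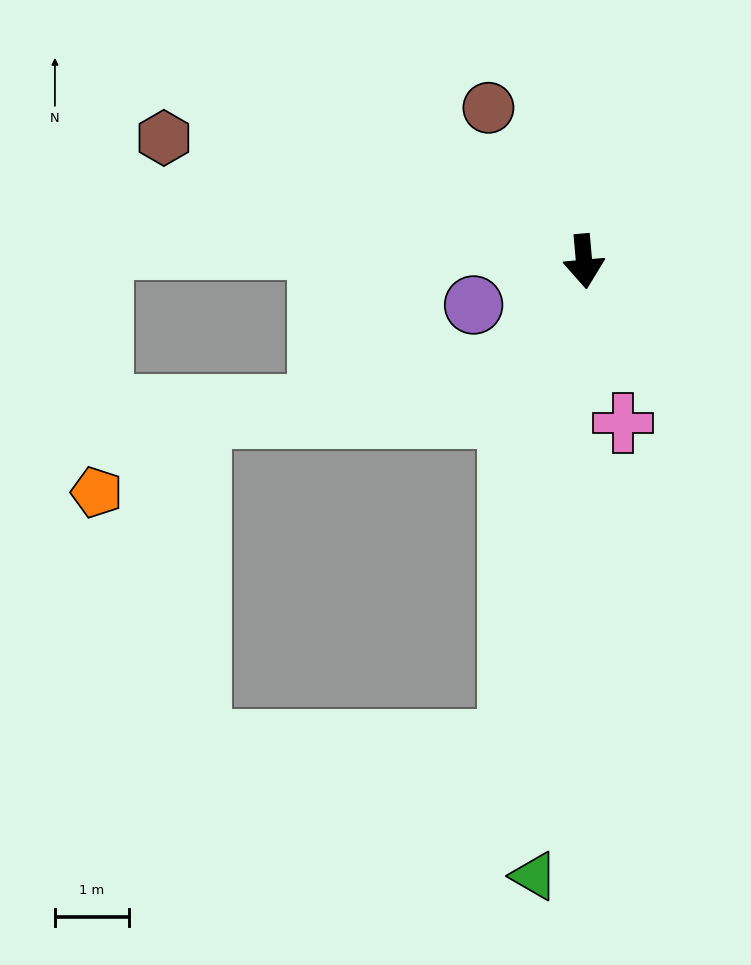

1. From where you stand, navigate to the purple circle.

turn right 74°, forward 1.6 m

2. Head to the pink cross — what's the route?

turn left 9°, forward 2.2 m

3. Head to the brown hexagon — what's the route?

turn right 111°, forward 5.9 m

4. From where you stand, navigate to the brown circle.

turn right 153°, forward 2.4 m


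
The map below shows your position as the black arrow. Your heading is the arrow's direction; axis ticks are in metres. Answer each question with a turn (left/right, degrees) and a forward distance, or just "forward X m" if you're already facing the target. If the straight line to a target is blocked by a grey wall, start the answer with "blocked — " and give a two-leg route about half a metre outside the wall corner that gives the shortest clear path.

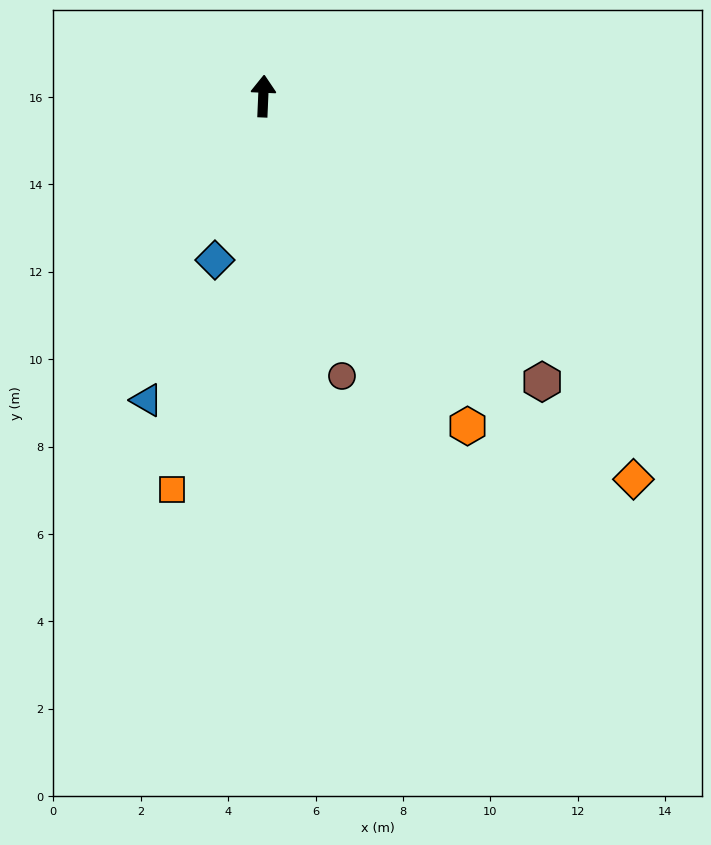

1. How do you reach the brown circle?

turn right 162°, forward 6.7 m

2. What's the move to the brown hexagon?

turn right 133°, forward 9.1 m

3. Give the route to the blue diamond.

turn left 166°, forward 3.9 m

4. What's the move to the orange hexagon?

turn right 146°, forward 8.9 m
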